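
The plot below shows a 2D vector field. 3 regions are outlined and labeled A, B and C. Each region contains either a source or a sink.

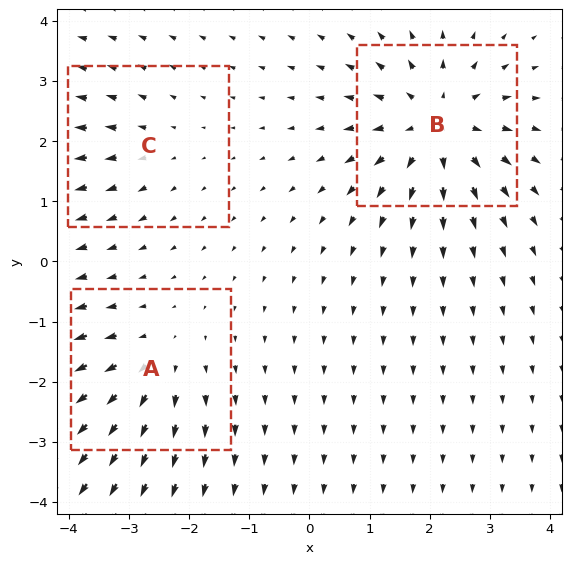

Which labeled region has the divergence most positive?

Divergence at each region's feature centre — A: about +3, B: about +5, C: about +2. Region B is most positive.

B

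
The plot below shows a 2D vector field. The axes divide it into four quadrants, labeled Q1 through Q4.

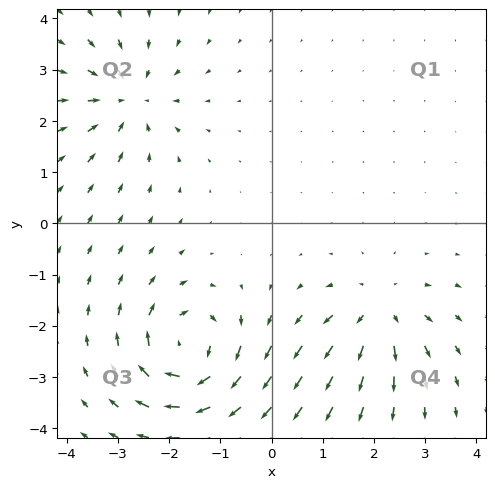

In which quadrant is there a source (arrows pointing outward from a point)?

Q4

The source sits at approximately (2.1, -1.7), which lies in quadrant Q4. The divergence there is about +4, positive as expected for a source.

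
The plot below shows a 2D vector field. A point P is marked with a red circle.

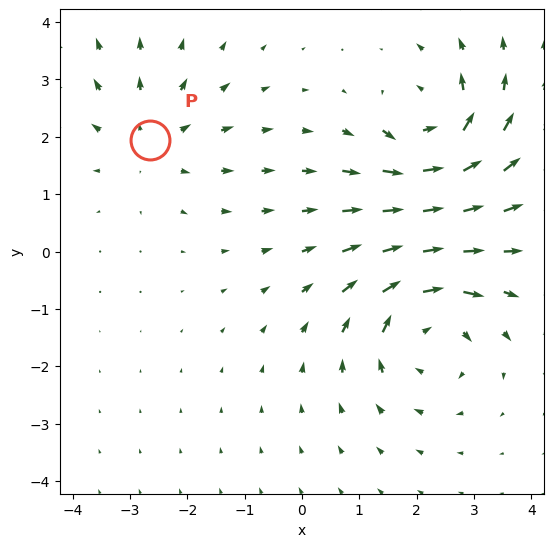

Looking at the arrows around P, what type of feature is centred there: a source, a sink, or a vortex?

source

At P (-2.6, 1.9) the arrows spread outward. Divergence about +3, curl ≈0 — positive divergence with near-zero curl is a source.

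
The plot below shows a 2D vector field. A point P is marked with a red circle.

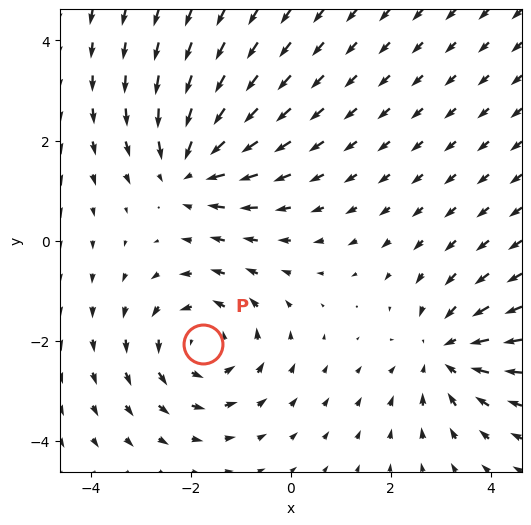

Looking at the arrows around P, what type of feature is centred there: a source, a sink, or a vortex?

At P (-1.8, -2.1) the arrows circulate counterclockwise. Divergence ≈0, curl about +4 — near-zero divergence with nonzero curl is a vortex.

vortex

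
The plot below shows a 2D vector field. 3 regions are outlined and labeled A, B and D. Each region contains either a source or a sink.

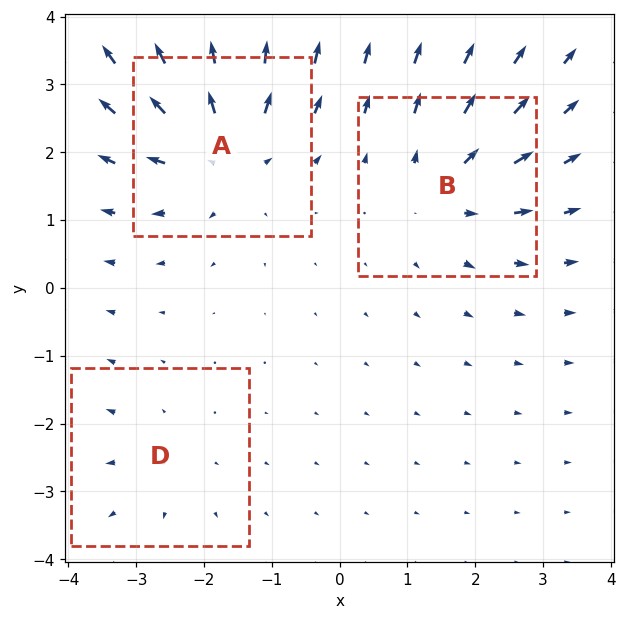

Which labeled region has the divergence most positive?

A

Divergence at each region's feature centre — A: about +5, B: about +3, D: about +2. Region A is most positive.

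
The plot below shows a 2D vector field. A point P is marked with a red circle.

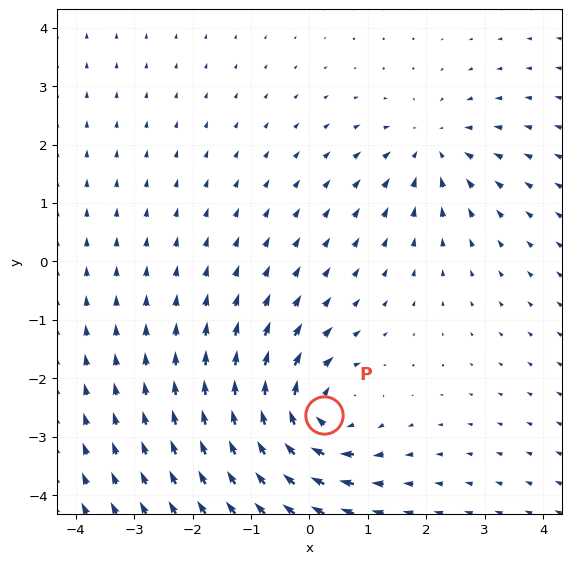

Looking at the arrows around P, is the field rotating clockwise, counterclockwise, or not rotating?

clockwise

Near P at (0.3, -2.6) the arrows circulate clockwise. The curl (z-component) there is about -5; negative curl means clockwise rotation.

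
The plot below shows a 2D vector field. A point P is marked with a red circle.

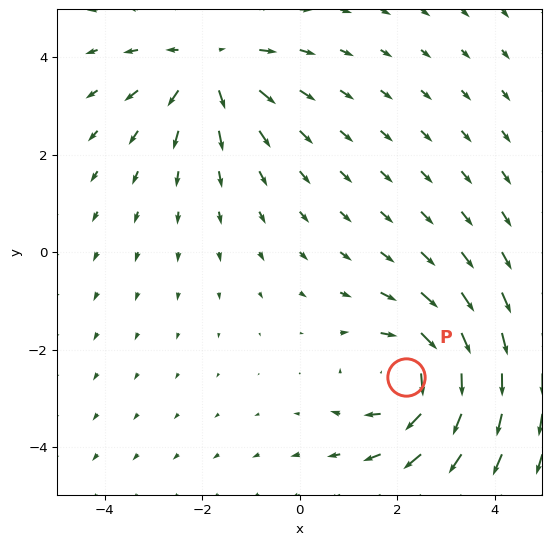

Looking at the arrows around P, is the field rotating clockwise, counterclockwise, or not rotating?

clockwise

Near P at (2.2, -2.6) the arrows circulate clockwise. The curl (z-component) there is about -4; negative curl means clockwise rotation.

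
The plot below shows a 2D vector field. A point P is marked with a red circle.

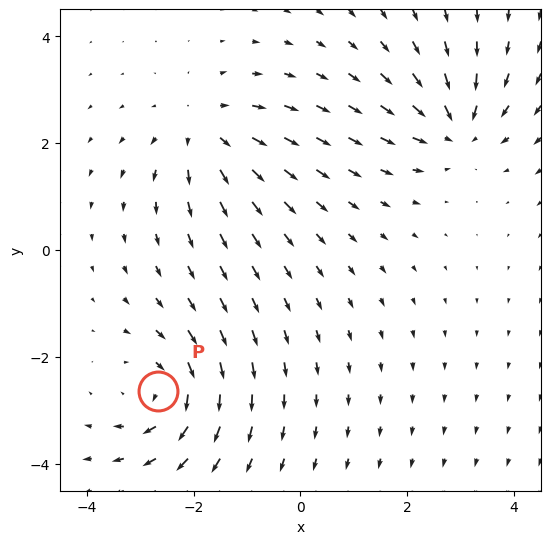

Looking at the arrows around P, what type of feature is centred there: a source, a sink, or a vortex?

vortex

At P (-2.7, -2.6) the arrows circulate clockwise. Divergence ≈0, curl about -5 — near-zero divergence with nonzero curl is a vortex.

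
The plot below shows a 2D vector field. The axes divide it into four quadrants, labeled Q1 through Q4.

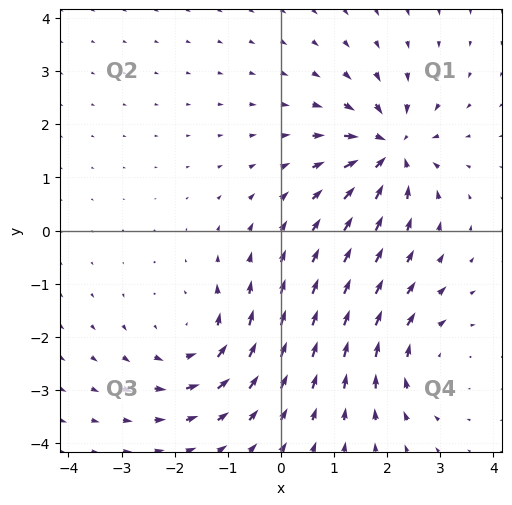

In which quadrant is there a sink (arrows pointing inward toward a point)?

The sink sits at approximately (2.1, 1.5), which lies in quadrant Q1. The divergence there is about -6, negative as expected for a sink.

Q1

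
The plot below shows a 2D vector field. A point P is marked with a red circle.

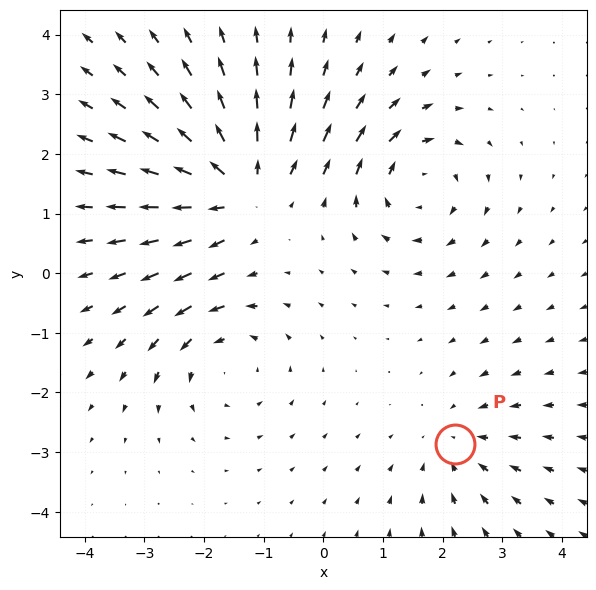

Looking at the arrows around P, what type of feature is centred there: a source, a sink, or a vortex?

At P (2.2, -2.9) the arrows converge inward. Divergence about -2, curl ≈0 — negative divergence with near-zero curl is a sink.

sink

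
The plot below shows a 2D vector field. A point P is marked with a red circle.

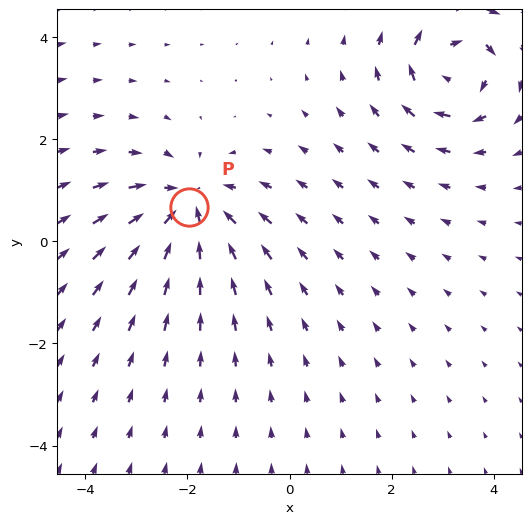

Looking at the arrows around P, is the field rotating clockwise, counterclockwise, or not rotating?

Near P at (-2.0, 0.7) the arrows show no circulation. The curl there is ≈0.

not rotating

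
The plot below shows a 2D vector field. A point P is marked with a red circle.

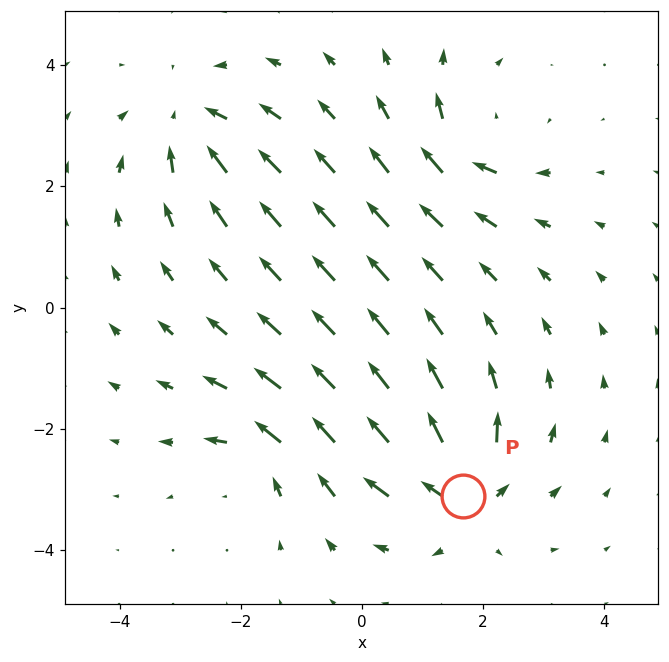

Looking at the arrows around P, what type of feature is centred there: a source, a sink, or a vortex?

source

At P (1.7, -3.1) the arrows spread outward. Divergence about +7, curl ≈0 — positive divergence with near-zero curl is a source.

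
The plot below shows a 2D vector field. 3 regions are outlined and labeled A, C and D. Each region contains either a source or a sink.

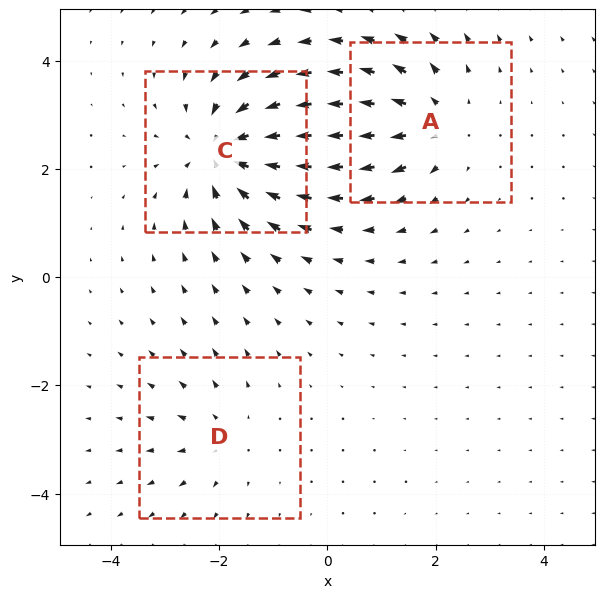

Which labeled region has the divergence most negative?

Divergence at each region's feature centre — A: about +4, C: about -5, D: about +2. Region C is most negative.

C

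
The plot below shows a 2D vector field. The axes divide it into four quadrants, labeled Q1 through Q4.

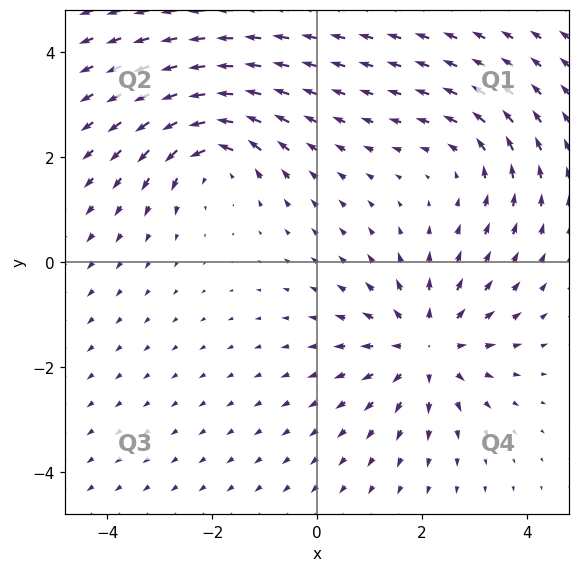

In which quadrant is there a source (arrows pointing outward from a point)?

Q4

The source sits at approximately (2.1, -1.6), which lies in quadrant Q4. The divergence there is about +4, positive as expected for a source.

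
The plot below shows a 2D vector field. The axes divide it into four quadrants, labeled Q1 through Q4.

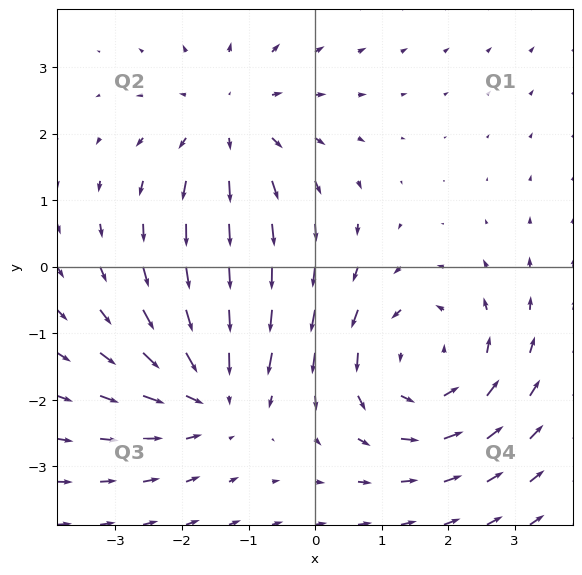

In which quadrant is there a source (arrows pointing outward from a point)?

Q2

The source sits at approximately (-1.3, 2.2), which lies in quadrant Q2. The divergence there is about +3, positive as expected for a source.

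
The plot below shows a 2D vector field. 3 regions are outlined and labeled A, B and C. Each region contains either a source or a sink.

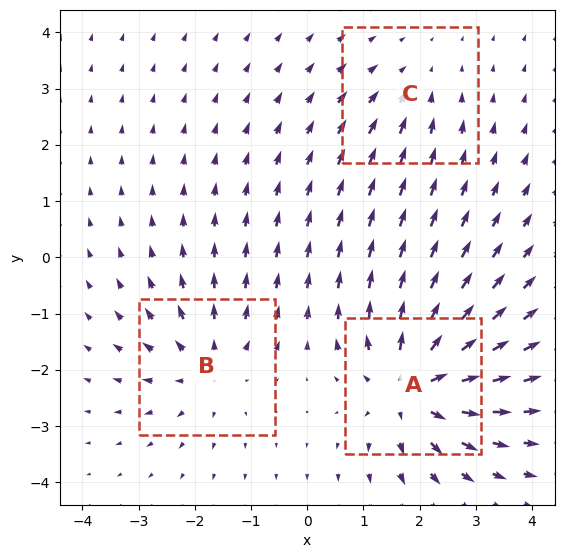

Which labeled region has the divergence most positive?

Divergence at each region's feature centre — A: about +6, B: about +3, C: about -2. Region A is most positive.

A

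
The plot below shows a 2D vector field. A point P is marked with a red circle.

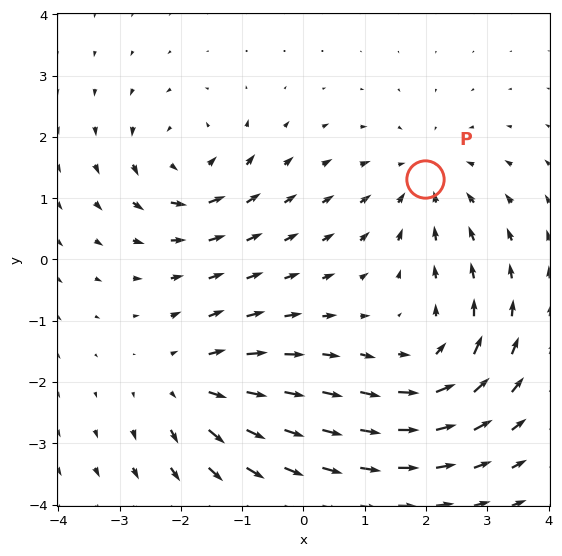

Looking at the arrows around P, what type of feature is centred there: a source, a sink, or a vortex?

sink

At P (2.0, 1.3) the arrows converge inward. Divergence about -4, curl ≈0 — negative divergence with near-zero curl is a sink.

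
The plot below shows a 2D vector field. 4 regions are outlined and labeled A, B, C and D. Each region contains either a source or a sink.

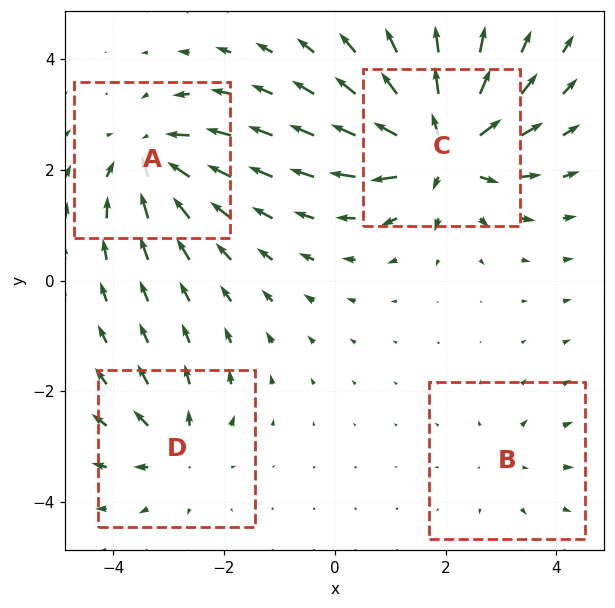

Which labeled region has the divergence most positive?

C

Divergence at each region's feature centre — A: about -6, B: about +3, C: about +9, D: about +4. Region C is most positive.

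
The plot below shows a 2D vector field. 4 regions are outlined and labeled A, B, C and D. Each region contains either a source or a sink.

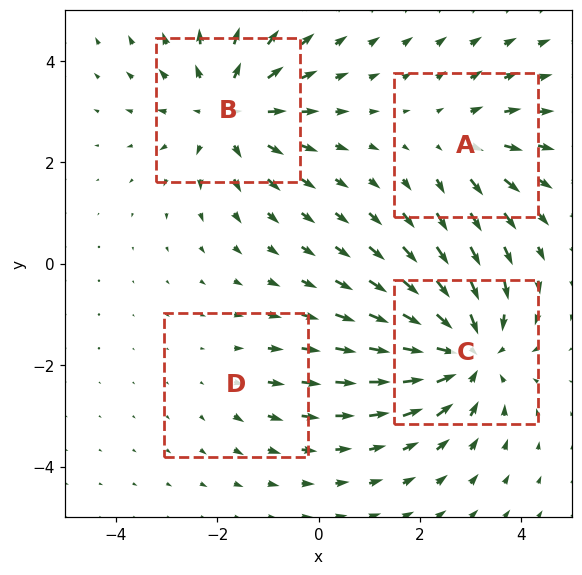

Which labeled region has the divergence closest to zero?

Divergence at each region's feature centre — A: about +3, B: about +5, C: about -6, D: about +2. Region D is closest to zero.

D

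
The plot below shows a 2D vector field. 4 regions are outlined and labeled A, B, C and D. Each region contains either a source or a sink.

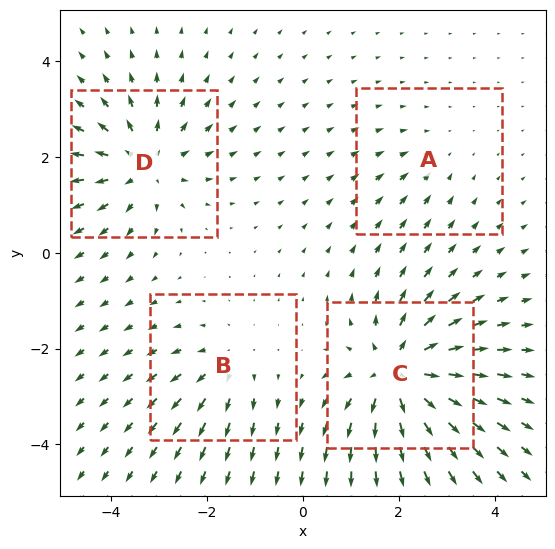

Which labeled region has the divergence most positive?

C

Divergence at each region's feature centre — A: about -2, B: about +3, C: about +7, D: about +5. Region C is most positive.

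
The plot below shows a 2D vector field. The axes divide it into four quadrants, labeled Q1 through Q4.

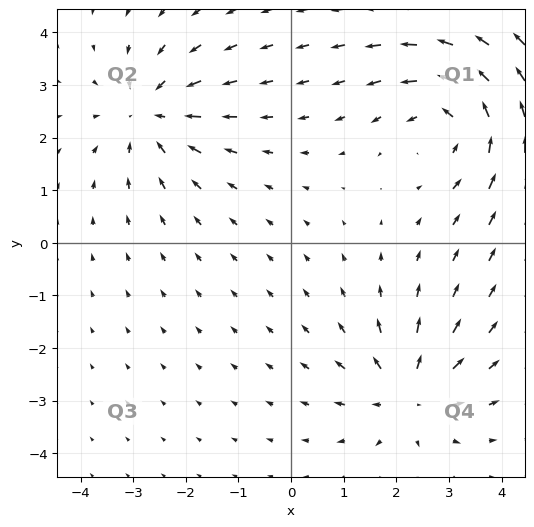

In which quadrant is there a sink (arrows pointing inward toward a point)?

Q2

The sink sits at approximately (-2.7, 2.4), which lies in quadrant Q2. The divergence there is about -3, negative as expected for a sink.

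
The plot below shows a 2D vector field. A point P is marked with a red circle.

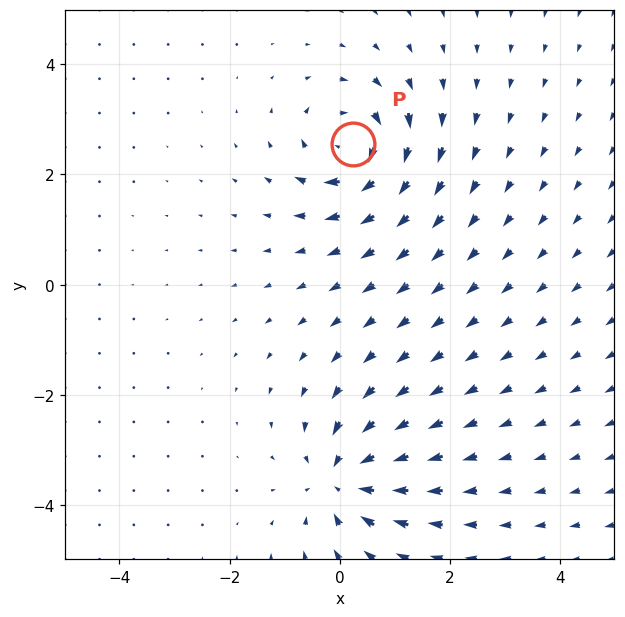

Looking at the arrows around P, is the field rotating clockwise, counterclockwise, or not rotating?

clockwise

Near P at (0.2, 2.6) the arrows circulate clockwise. The curl (z-component) there is about -6; negative curl means clockwise rotation.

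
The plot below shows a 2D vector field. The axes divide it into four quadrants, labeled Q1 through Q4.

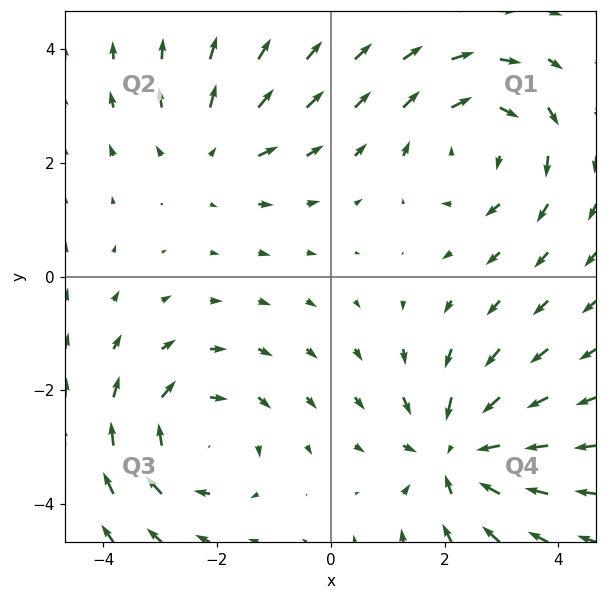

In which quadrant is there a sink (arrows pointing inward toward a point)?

Q4

The sink sits at approximately (2.2, -3.1), which lies in quadrant Q4. The divergence there is about -4, negative as expected for a sink.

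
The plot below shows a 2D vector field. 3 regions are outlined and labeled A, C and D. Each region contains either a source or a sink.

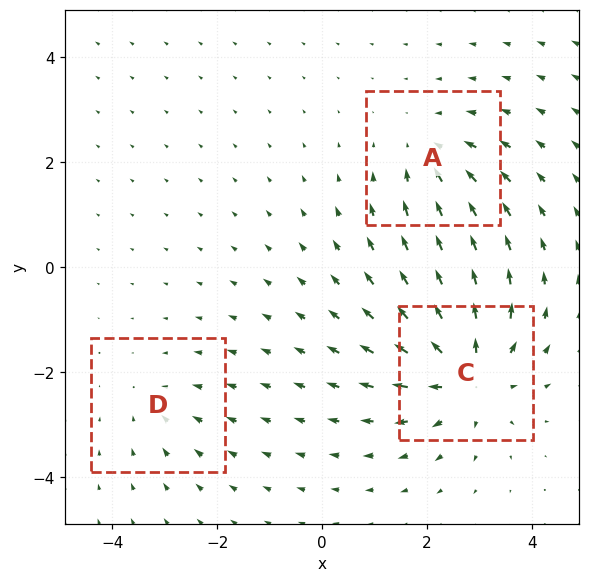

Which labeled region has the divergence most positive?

Divergence at each region's feature centre — A: about -3, C: about +5, D: about -2. Region C is most positive.

C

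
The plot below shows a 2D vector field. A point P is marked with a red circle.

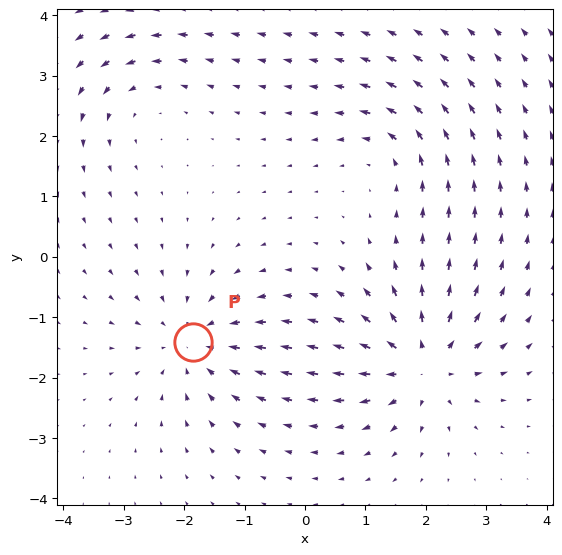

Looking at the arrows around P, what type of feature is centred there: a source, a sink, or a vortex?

At P (-1.9, -1.4) the arrows converge inward. Divergence about -4, curl ≈0 — negative divergence with near-zero curl is a sink.

sink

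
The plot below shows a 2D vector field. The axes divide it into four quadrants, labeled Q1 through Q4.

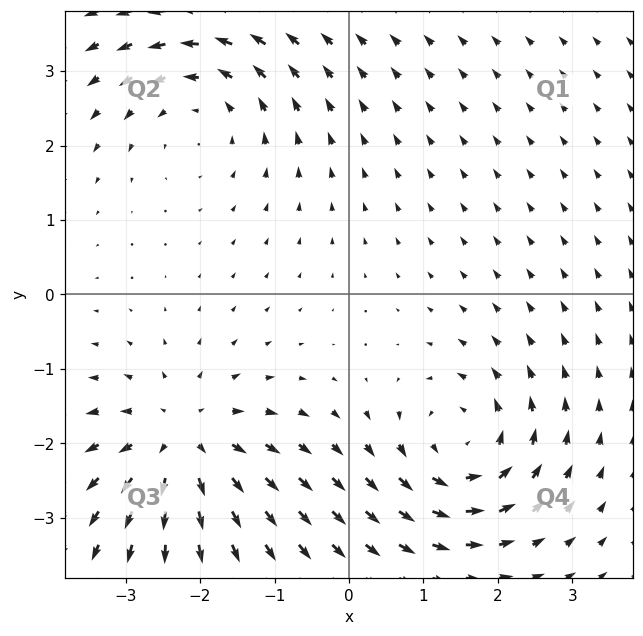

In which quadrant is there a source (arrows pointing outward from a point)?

Q3

The source sits at approximately (-2.2, -2.0), which lies in quadrant Q3. The divergence there is about +5, positive as expected for a source.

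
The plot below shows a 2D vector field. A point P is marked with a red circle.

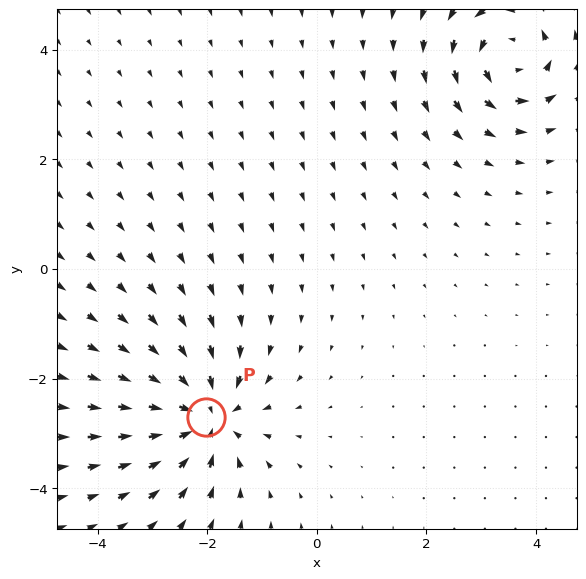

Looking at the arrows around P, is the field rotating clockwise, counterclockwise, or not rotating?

Near P at (-2.0, -2.7) the arrows show no circulation. The curl there is ≈0.

not rotating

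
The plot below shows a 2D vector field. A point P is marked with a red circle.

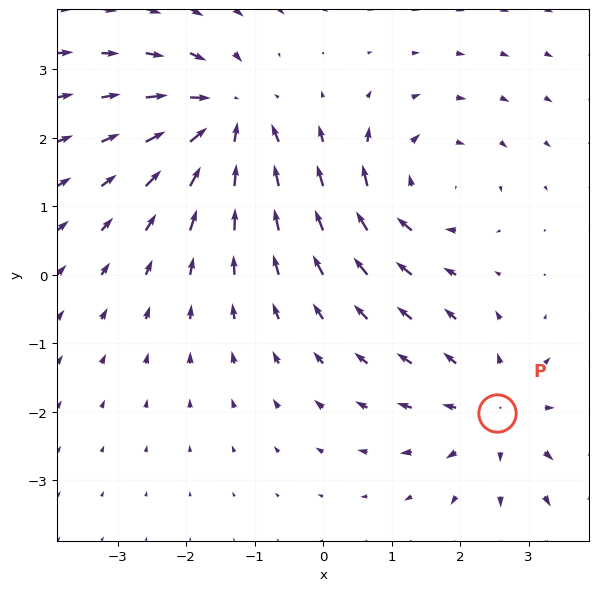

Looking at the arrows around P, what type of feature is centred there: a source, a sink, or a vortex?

At P (2.5, -2.0) the arrows spread outward. Divergence about +3, curl ≈0 — positive divergence with near-zero curl is a source.

source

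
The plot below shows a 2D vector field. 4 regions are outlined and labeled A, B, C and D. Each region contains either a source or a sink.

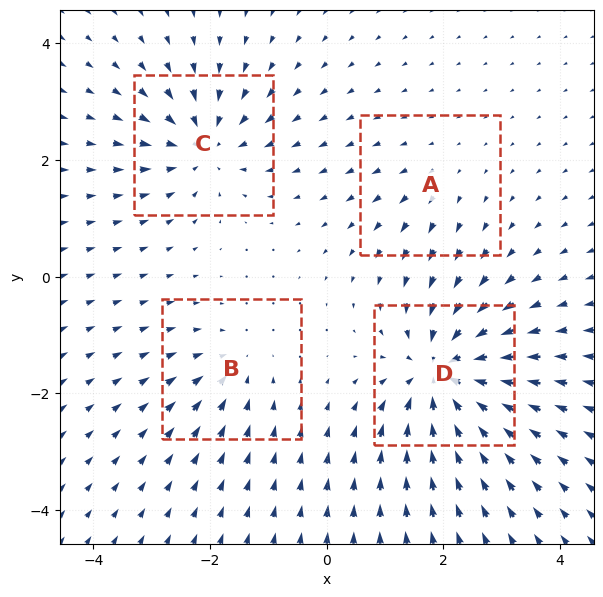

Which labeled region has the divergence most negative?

Divergence at each region's feature centre — A: about +2, B: about -3, C: about -5, D: about -8. Region D is most negative.

D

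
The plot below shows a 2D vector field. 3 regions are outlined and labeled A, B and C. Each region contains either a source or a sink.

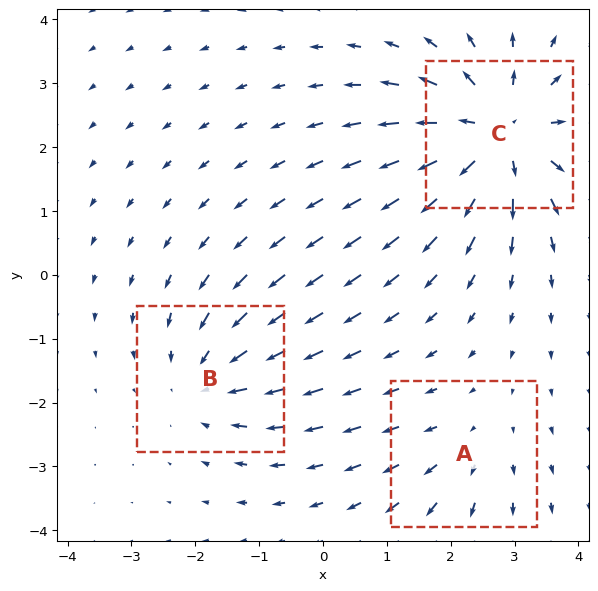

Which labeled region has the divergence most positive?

C

Divergence at each region's feature centre — A: about +2, B: about -3, C: about +5. Region C is most positive.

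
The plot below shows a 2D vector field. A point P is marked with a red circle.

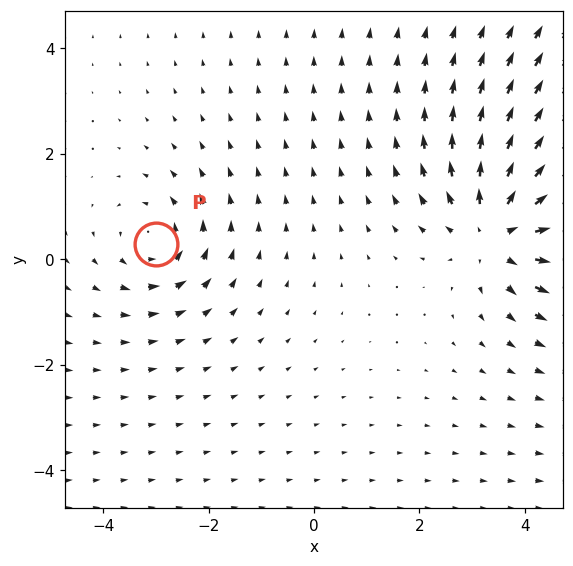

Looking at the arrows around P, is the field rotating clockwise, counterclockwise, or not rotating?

Near P at (-3.0, 0.3) the arrows circulate counterclockwise. The curl (z-component) there is about +3; positive curl means counterclockwise rotation.

counterclockwise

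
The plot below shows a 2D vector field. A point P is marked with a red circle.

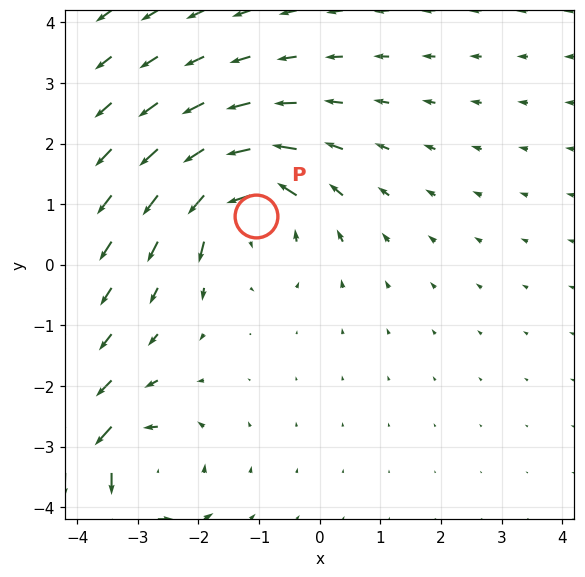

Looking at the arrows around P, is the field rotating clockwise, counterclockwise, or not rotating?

Near P at (-1.1, 0.8) the arrows circulate counterclockwise. The curl (z-component) there is about +5; positive curl means counterclockwise rotation.

counterclockwise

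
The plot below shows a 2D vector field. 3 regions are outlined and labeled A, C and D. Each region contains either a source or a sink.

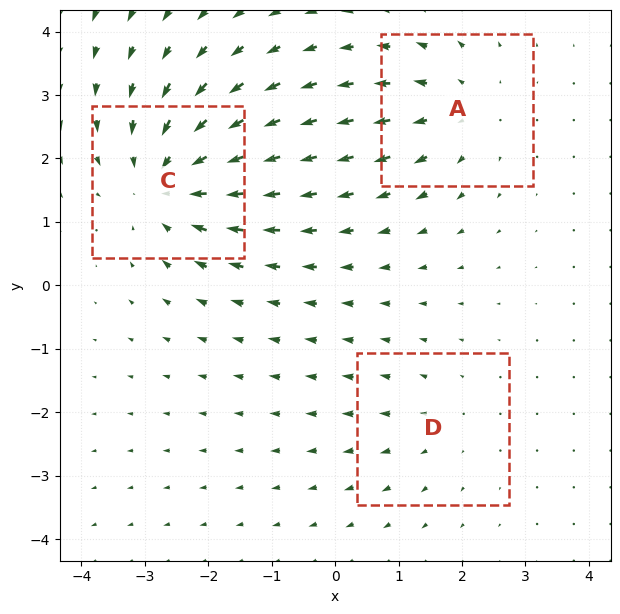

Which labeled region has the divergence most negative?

Divergence at each region's feature centre — A: about +3, C: about -4, D: about +2. Region C is most negative.

C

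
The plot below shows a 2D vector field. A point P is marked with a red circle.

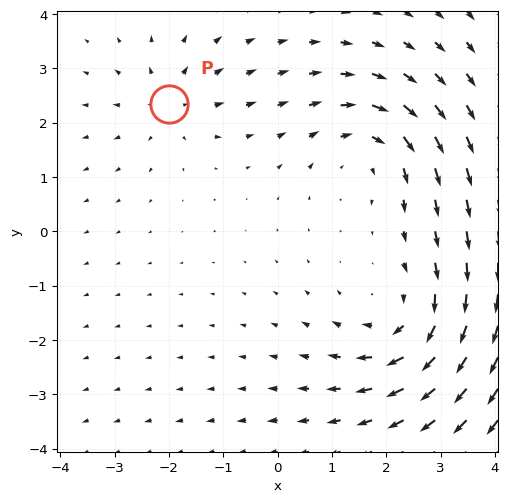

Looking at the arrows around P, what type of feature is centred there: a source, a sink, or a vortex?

source

At P (-2.0, 2.3) the arrows spread outward. Divergence about +3, curl ≈0 — positive divergence with near-zero curl is a source.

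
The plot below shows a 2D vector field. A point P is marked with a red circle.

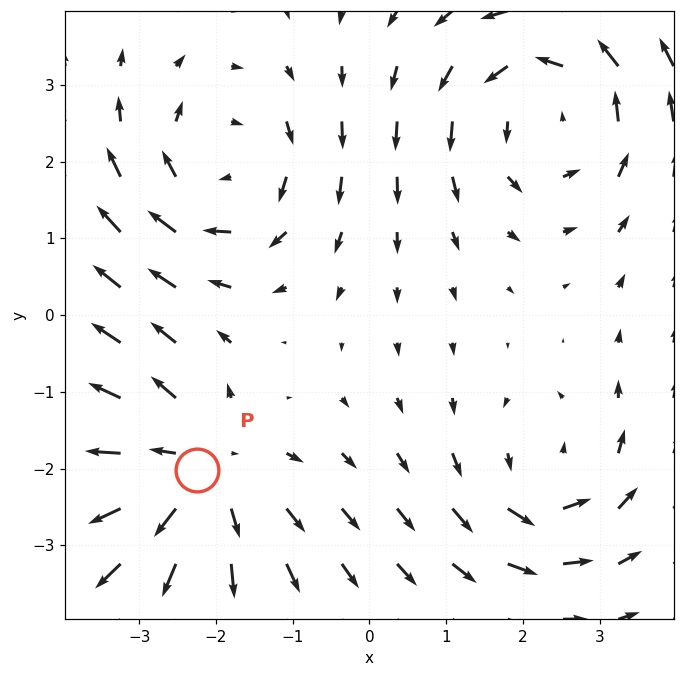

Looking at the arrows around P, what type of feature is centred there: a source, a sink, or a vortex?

At P (-2.3, -2.0) the arrows spread outward. Divergence about +4, curl ≈0 — positive divergence with near-zero curl is a source.

source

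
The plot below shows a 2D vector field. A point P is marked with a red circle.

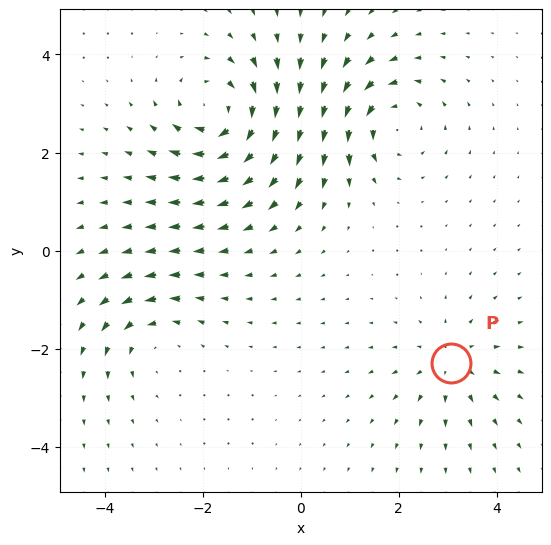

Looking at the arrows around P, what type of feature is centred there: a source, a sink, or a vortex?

At P (3.1, -2.3) the arrows spread outward. Divergence about +3, curl ≈0 — positive divergence with near-zero curl is a source.

source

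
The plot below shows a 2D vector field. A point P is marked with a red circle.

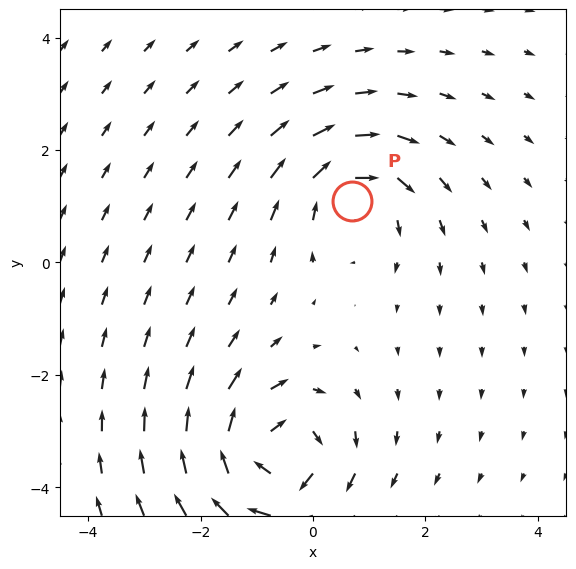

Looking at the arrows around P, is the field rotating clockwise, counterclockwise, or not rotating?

clockwise

Near P at (0.7, 1.1) the arrows circulate clockwise. The curl (z-component) there is about -4; negative curl means clockwise rotation.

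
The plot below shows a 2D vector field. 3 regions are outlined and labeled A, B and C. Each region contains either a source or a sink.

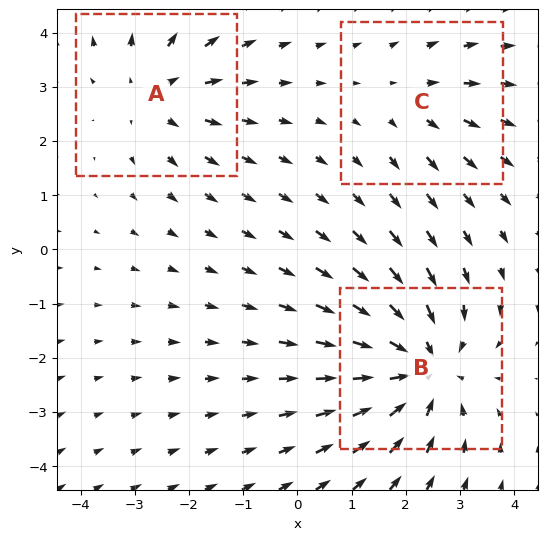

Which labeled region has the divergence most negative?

B

Divergence at each region's feature centre — A: about +3, B: about -4, C: about +2. Region B is most negative.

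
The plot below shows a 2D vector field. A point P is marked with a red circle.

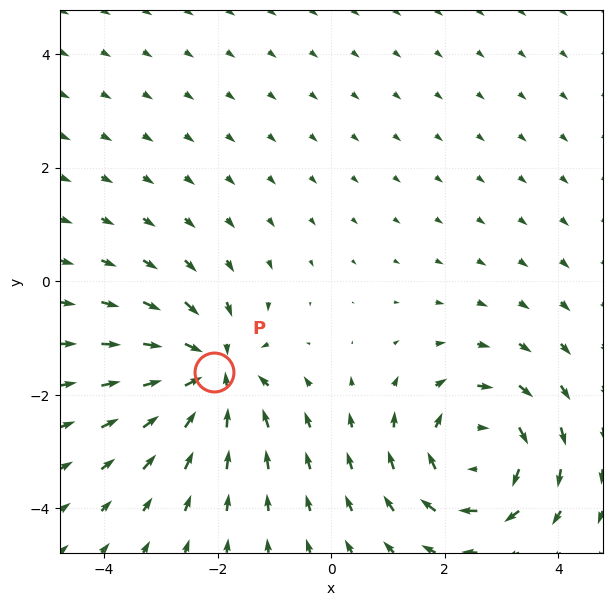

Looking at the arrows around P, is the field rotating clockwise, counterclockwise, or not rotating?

not rotating

Near P at (-2.1, -1.6) the arrows show no circulation. The curl there is ≈0.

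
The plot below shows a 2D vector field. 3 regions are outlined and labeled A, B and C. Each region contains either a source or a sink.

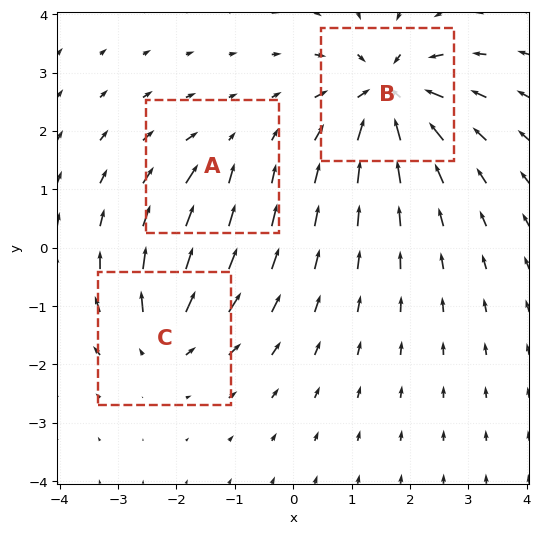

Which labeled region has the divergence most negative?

B

Divergence at each region's feature centre — A: about -2, B: about -5, C: about +3. Region B is most negative.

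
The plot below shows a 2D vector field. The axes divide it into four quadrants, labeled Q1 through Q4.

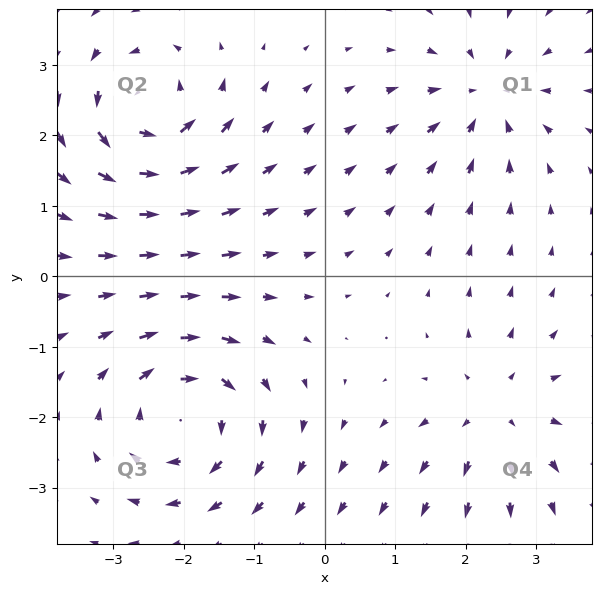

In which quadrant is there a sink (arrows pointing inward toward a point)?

The sink sits at approximately (2.3, 2.6), which lies in quadrant Q1. The divergence there is about -5, negative as expected for a sink.

Q1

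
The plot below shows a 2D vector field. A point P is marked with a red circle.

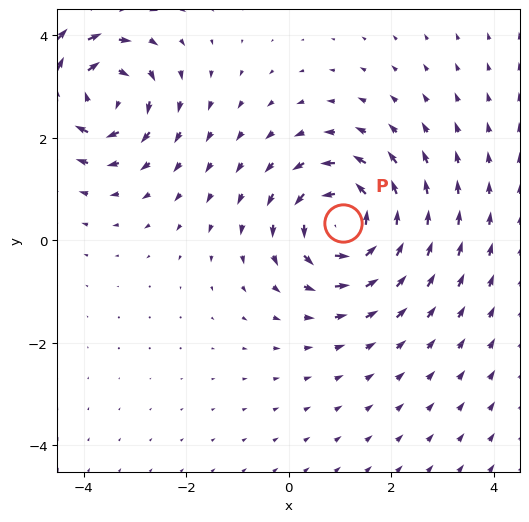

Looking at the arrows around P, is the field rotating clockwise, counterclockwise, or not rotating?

counterclockwise

Near P at (1.1, 0.3) the arrows circulate counterclockwise. The curl (z-component) there is about +5; positive curl means counterclockwise rotation.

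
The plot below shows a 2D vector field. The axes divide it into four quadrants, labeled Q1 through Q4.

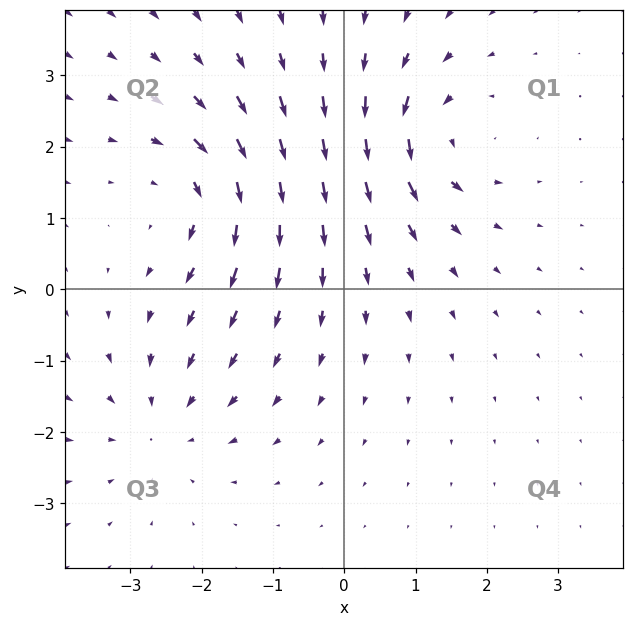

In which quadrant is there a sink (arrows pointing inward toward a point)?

The sink sits at approximately (-2.5, -1.9), which lies in quadrant Q3. The divergence there is about -3, negative as expected for a sink.

Q3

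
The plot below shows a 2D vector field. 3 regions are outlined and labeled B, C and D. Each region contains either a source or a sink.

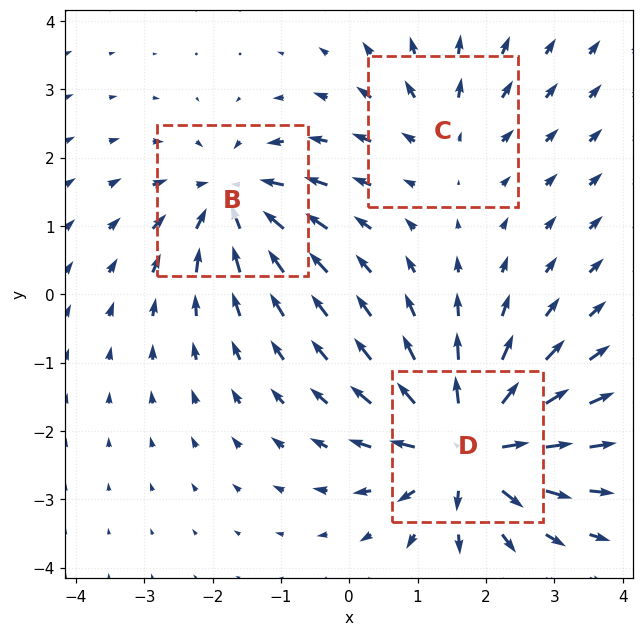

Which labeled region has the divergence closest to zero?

C

Divergence at each region's feature centre — B: about -4, C: about +2, D: about +6. Region C is closest to zero.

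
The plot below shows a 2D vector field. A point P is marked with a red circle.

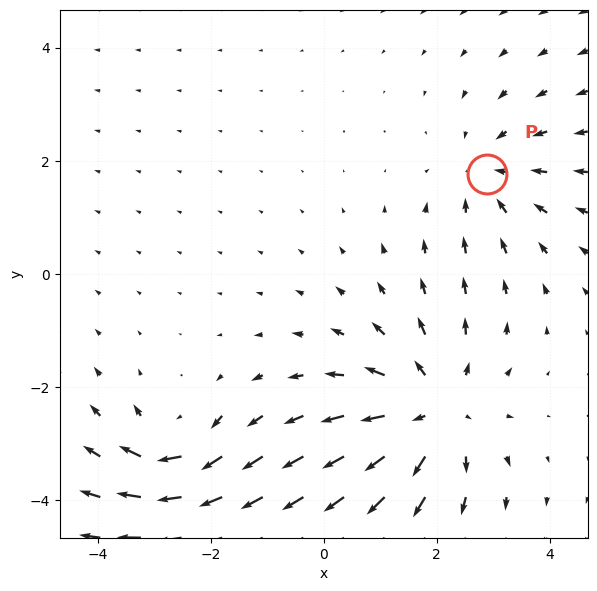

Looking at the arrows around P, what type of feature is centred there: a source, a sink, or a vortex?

At P (2.9, 1.8) the arrows converge inward. Divergence about -3, curl ≈0 — negative divergence with near-zero curl is a sink.

sink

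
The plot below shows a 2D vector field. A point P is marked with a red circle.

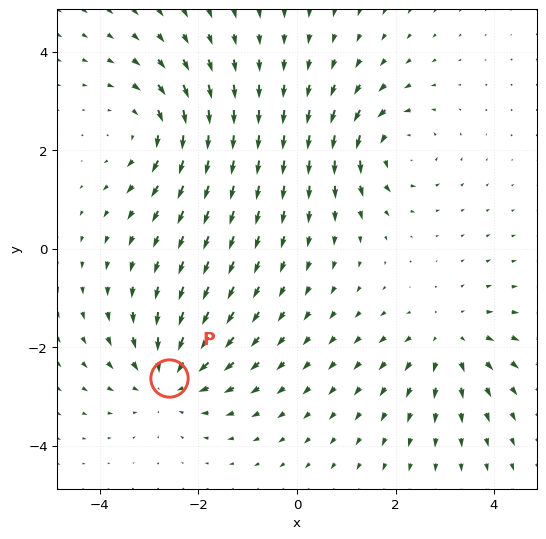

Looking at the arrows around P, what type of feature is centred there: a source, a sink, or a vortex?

sink

At P (-2.6, -2.6) the arrows converge inward. Divergence about -5, curl ≈0 — negative divergence with near-zero curl is a sink.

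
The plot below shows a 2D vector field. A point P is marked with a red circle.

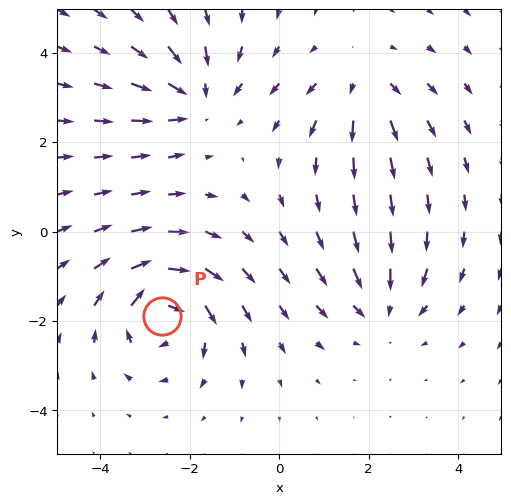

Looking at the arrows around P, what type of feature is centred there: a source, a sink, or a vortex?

vortex

At P (-2.6, -1.9) the arrows circulate clockwise. Divergence ≈0, curl about -5 — near-zero divergence with nonzero curl is a vortex.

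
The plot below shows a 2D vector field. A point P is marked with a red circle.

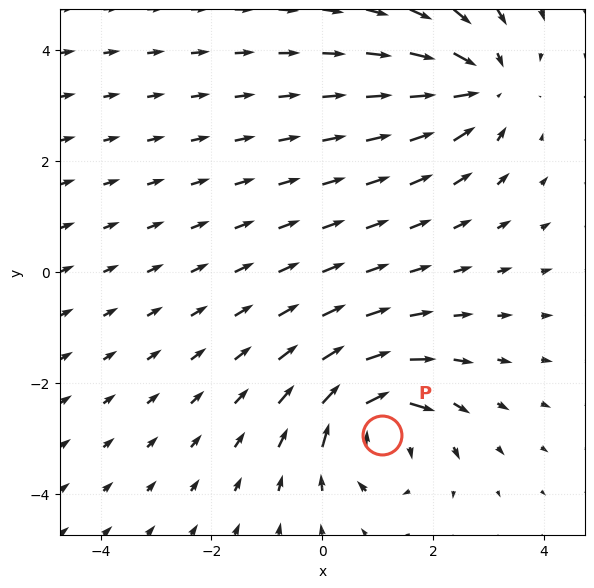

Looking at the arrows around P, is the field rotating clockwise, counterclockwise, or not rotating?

Near P at (1.1, -2.9) the arrows circulate clockwise. The curl (z-component) there is about -7; negative curl means clockwise rotation.

clockwise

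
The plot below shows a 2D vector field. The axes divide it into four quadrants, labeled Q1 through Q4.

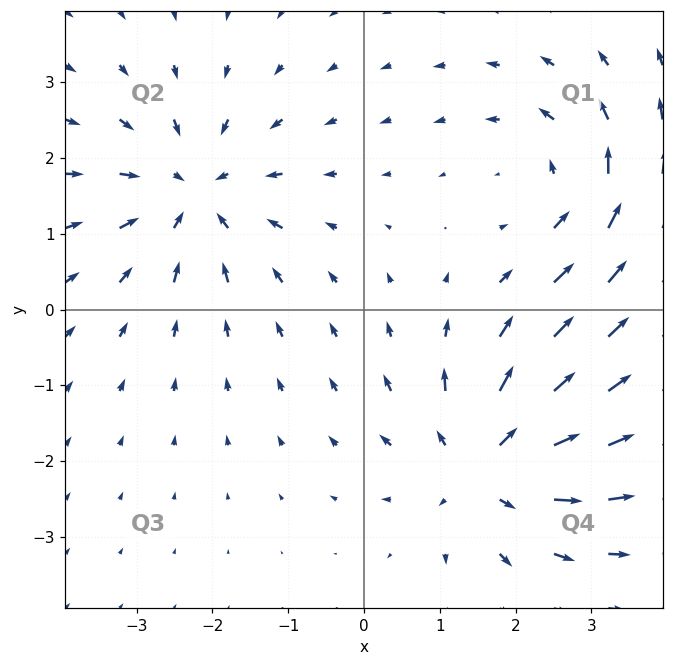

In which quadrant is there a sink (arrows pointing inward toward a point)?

The sink sits at approximately (-2.2, 1.5), which lies in quadrant Q2. The divergence there is about -5, negative as expected for a sink.

Q2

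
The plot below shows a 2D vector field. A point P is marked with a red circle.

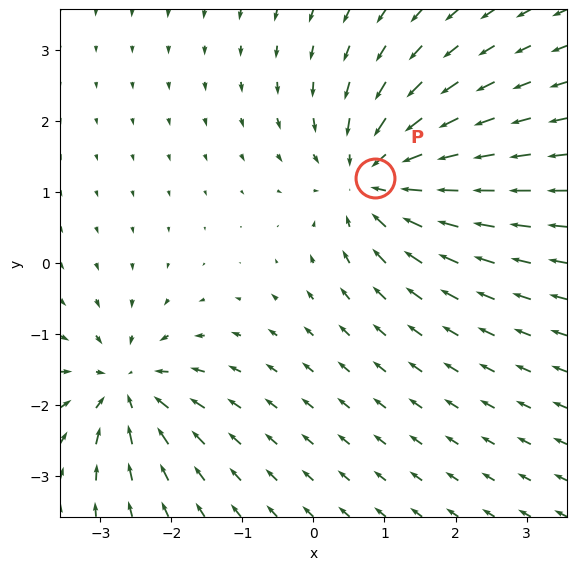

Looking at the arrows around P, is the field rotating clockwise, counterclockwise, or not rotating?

not rotating

Near P at (0.9, 1.2) the arrows show no circulation. The curl there is ≈0.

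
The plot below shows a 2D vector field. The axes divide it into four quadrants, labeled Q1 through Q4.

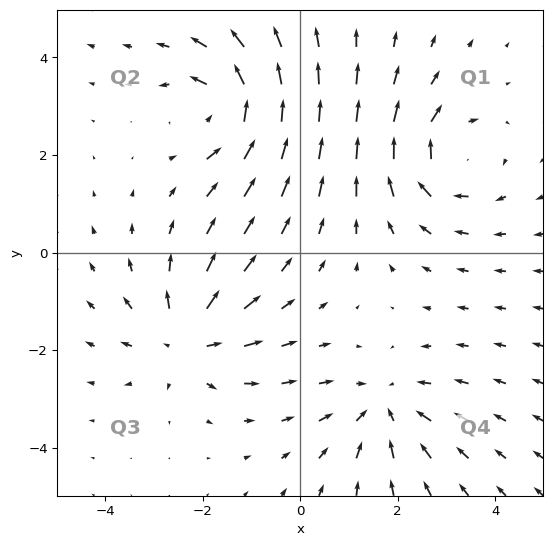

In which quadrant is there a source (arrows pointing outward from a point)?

Q3

The source sits at approximately (-2.3, -1.8), which lies in quadrant Q3. The divergence there is about +5, positive as expected for a source.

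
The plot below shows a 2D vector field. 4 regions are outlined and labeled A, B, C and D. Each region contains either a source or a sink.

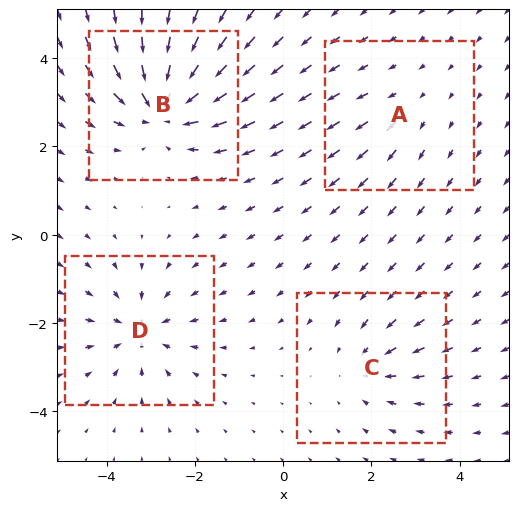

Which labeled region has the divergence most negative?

Divergence at each region's feature centre — A: about +2, B: about -7, C: about -3, D: about -5. Region B is most negative.

B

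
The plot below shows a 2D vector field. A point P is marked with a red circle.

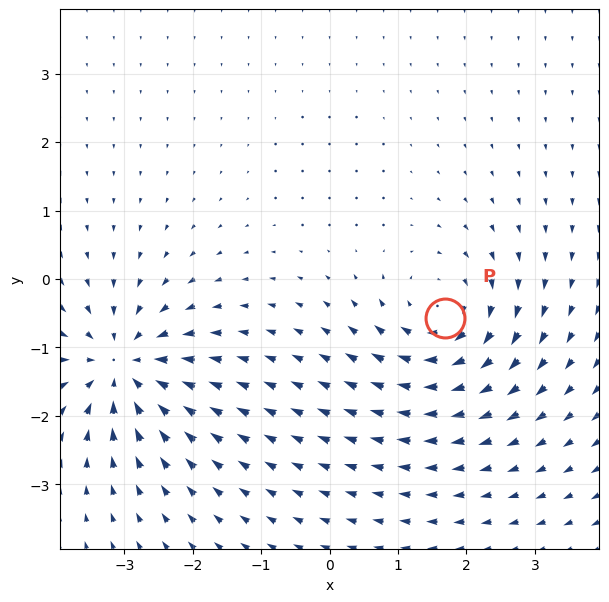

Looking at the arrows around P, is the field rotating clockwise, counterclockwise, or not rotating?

Near P at (1.7, -0.6) the arrows circulate clockwise. The curl (z-component) there is about -5; negative curl means clockwise rotation.

clockwise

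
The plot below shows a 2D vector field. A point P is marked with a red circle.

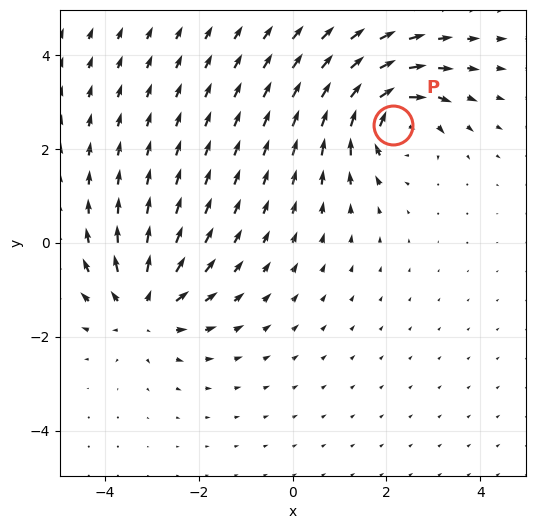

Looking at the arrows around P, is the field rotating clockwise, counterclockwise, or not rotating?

Near P at (2.1, 2.5) the arrows circulate clockwise. The curl (z-component) there is about -7; negative curl means clockwise rotation.

clockwise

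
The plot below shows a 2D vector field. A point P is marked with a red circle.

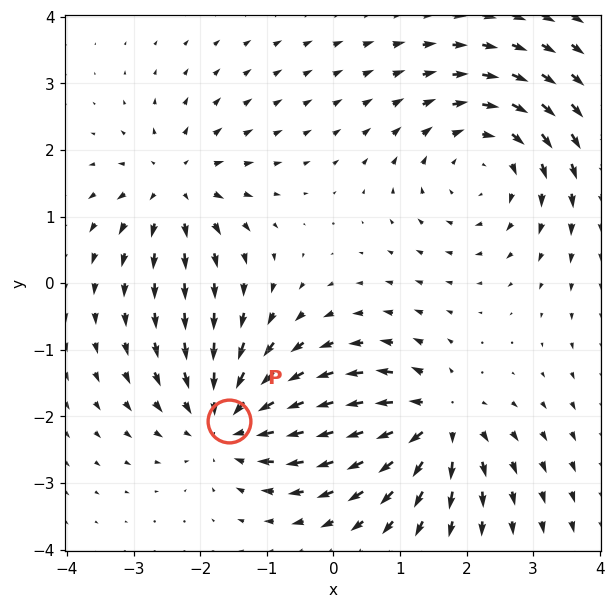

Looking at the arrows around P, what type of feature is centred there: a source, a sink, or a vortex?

At P (-1.6, -2.1) the arrows converge inward. Divergence about -5, curl ≈0 — negative divergence with near-zero curl is a sink.

sink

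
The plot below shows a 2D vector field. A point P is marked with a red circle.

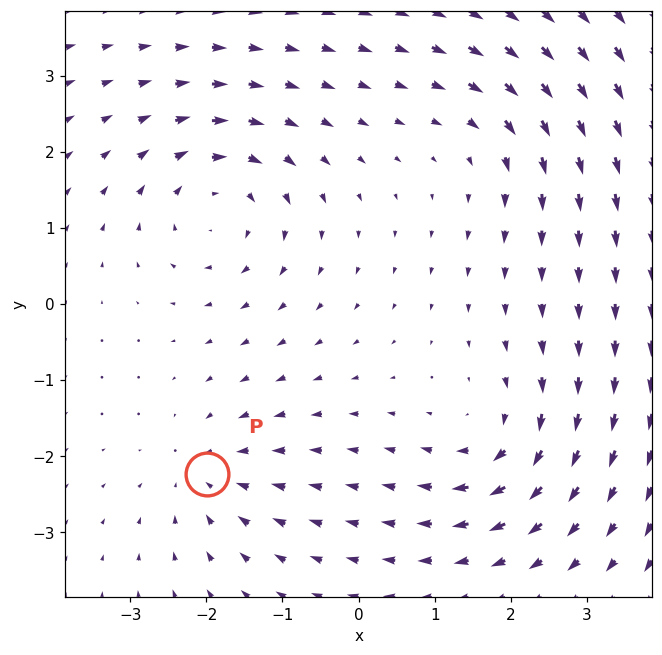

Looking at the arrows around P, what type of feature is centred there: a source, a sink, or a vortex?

sink

At P (-2.0, -2.2) the arrows converge inward. Divergence about -3, curl ≈0 — negative divergence with near-zero curl is a sink.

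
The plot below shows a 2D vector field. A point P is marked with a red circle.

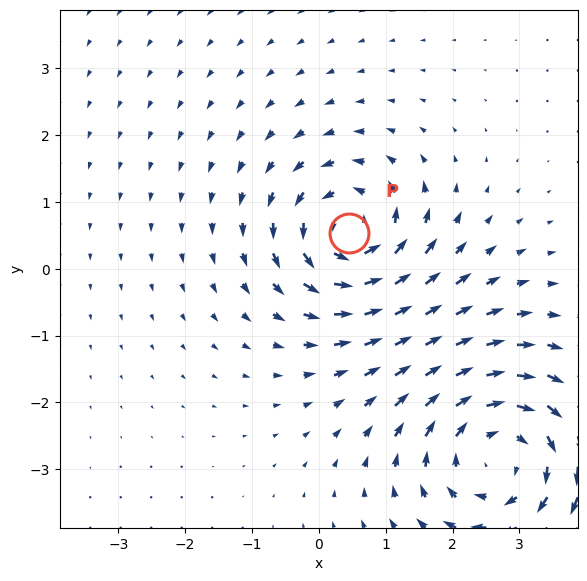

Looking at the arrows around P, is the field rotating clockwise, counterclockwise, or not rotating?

counterclockwise

Near P at (0.5, 0.5) the arrows circulate counterclockwise. The curl (z-component) there is about +4; positive curl means counterclockwise rotation.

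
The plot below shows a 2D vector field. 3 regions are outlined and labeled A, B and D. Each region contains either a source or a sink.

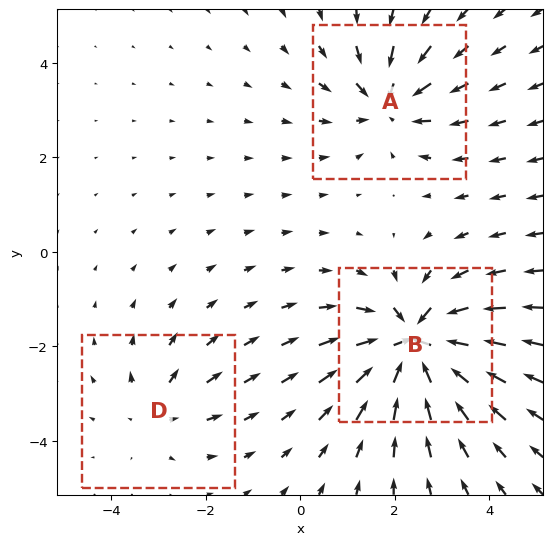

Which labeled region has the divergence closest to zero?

D

Divergence at each region's feature centre — A: about -3, B: about -5, D: about +2. Region D is closest to zero.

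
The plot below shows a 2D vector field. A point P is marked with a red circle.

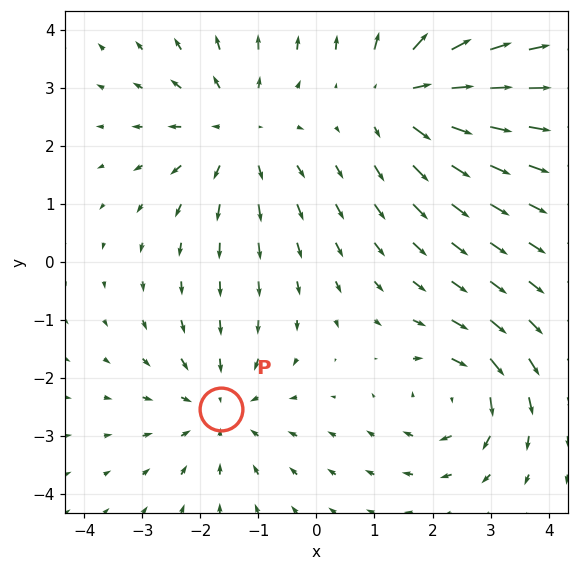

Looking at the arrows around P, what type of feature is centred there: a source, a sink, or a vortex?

At P (-1.7, -2.5) the arrows converge inward. Divergence about -3, curl ≈0 — negative divergence with near-zero curl is a sink.

sink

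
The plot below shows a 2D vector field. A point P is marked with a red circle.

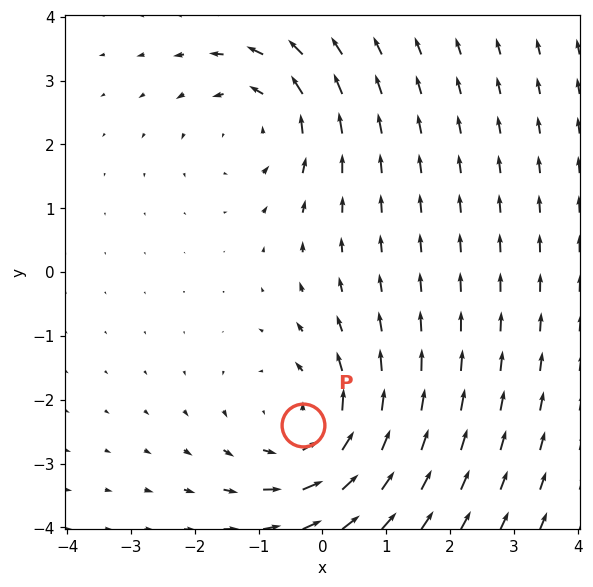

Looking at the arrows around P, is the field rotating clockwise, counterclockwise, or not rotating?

Near P at (-0.3, -2.4) the arrows circulate counterclockwise. The curl (z-component) there is about +3; positive curl means counterclockwise rotation.

counterclockwise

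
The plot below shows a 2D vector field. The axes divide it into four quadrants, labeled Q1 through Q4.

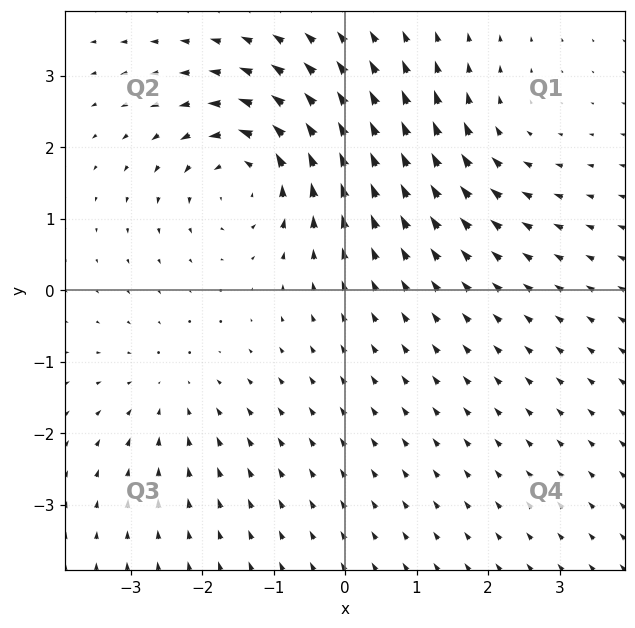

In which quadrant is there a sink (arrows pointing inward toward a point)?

Q3

The sink sits at approximately (-2.5, -1.4), which lies in quadrant Q3. The divergence there is about -2, negative as expected for a sink.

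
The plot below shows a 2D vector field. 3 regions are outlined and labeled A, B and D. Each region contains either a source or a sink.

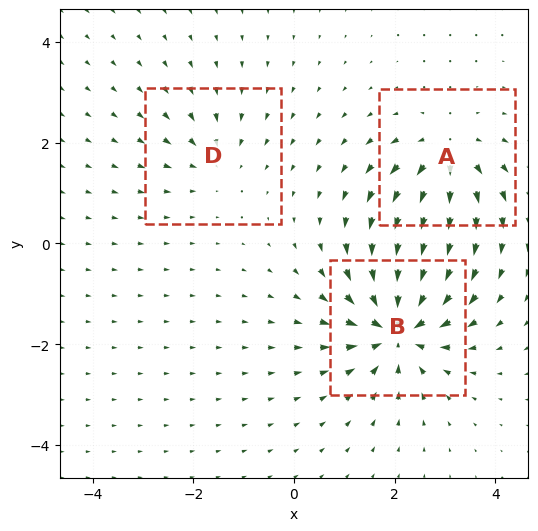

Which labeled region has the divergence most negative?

Divergence at each region's feature centre — A: about +4, B: about -6, D: about -2. Region B is most negative.

B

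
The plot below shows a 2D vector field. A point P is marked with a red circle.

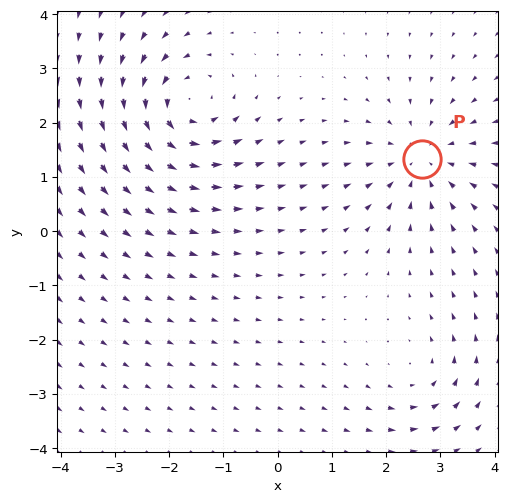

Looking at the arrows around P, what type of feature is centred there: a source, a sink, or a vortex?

sink

At P (2.7, 1.3) the arrows converge inward. Divergence about -4, curl ≈0 — negative divergence with near-zero curl is a sink.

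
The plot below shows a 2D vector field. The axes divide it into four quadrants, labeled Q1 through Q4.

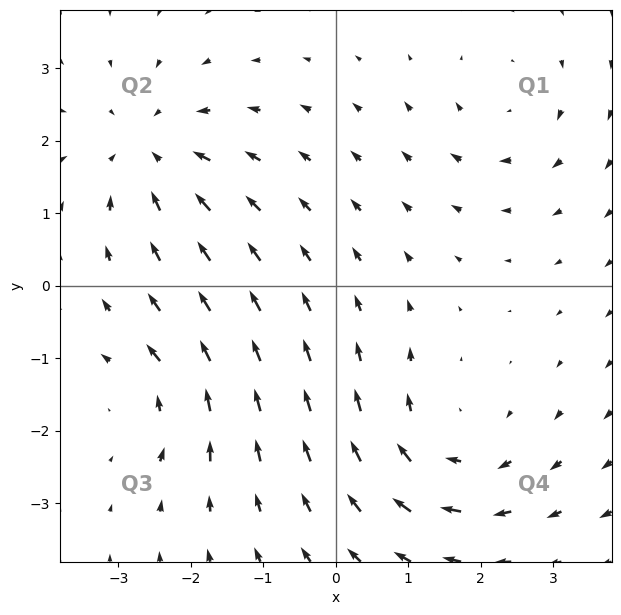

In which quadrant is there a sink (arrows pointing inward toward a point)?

Q2

The sink sits at approximately (-2.6, 1.8), which lies in quadrant Q2. The divergence there is about -4, negative as expected for a sink.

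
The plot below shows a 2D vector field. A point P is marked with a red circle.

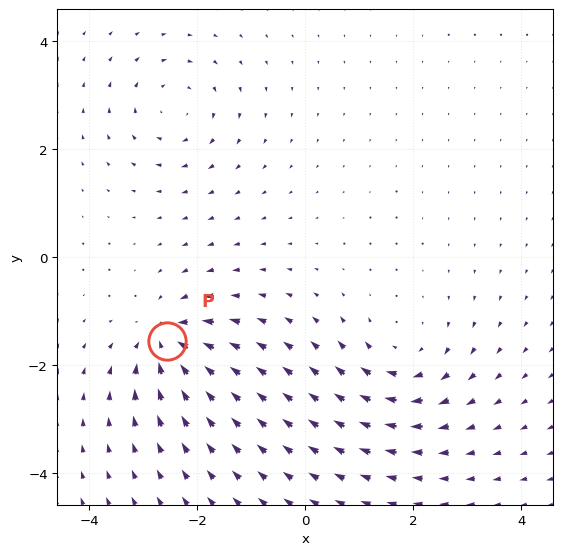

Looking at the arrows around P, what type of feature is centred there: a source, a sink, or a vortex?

At P (-2.6, -1.6) the arrows converge inward. Divergence about -7, curl ≈0 — negative divergence with near-zero curl is a sink.

sink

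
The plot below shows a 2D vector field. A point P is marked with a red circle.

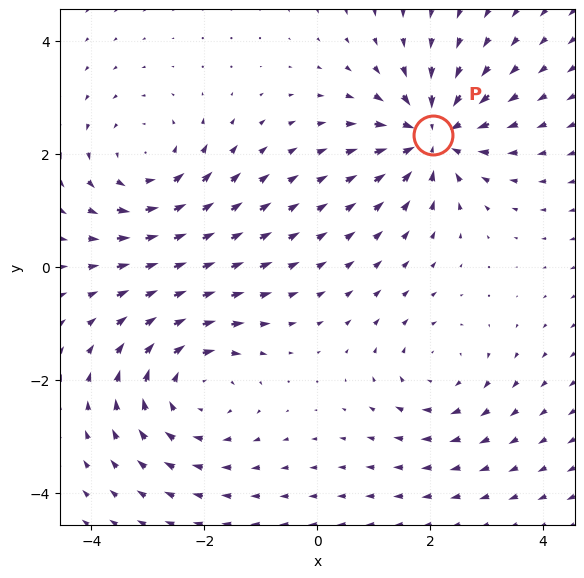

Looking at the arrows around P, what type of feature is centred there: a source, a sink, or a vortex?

sink

At P (2.0, 2.3) the arrows converge inward. Divergence about -5, curl ≈0 — negative divergence with near-zero curl is a sink.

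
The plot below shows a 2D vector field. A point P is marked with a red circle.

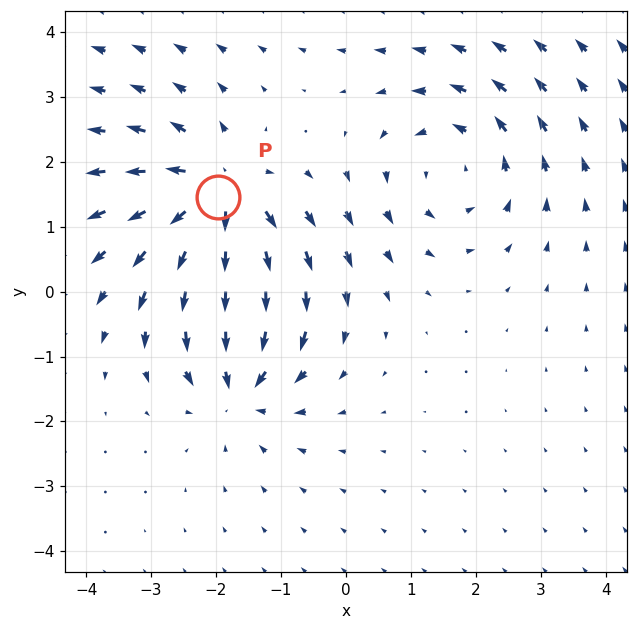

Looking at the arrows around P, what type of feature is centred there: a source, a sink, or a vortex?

source

At P (-2.0, 1.5) the arrows spread outward. Divergence about +6, curl ≈0 — positive divergence with near-zero curl is a source.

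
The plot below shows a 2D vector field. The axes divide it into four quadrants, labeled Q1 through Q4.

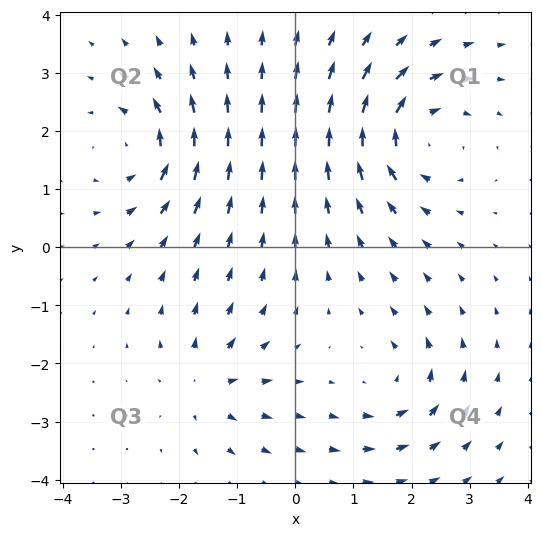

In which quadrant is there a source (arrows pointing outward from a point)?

The source sits at approximately (-1.5, -2.3), which lies in quadrant Q3. The divergence there is about +4, positive as expected for a source.

Q3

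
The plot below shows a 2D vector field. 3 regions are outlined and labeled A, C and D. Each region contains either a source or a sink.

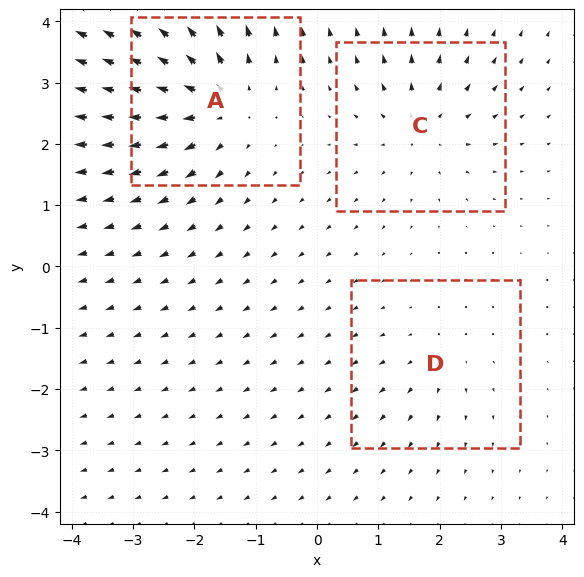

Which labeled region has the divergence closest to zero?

Divergence at each region's feature centre — A: about +5, C: about +3, D: about +2. Region D is closest to zero.

D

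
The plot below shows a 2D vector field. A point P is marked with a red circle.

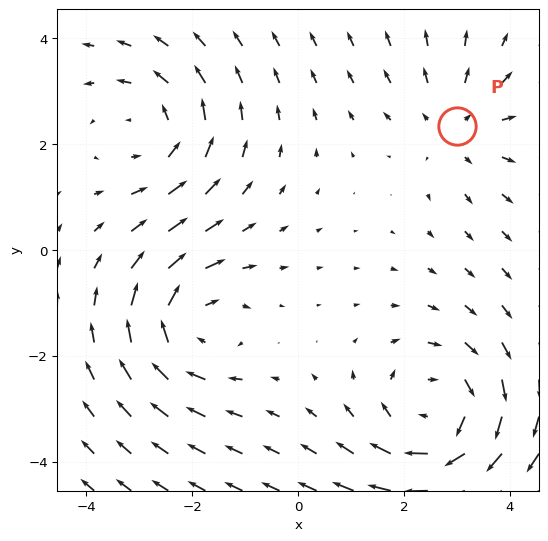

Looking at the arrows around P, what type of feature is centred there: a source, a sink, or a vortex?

source

At P (3.0, 2.3) the arrows spread outward. Divergence about +2, curl ≈0 — positive divergence with near-zero curl is a source.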